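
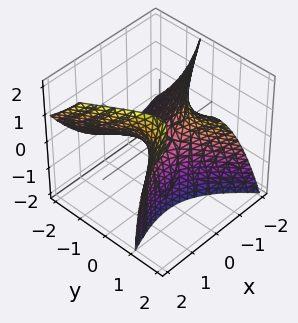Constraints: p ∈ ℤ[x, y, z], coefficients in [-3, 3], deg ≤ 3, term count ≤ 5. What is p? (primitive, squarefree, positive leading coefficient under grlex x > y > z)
deg p = 2.
Reading off the gridlines: it crosses the x-axis at the gridline x = 0; one z-axis crossing is at z = 0.
These observations pin down the coefficients.

2*x^2 - 2*x*y - 2*y^2 + 3*y*z - 2*z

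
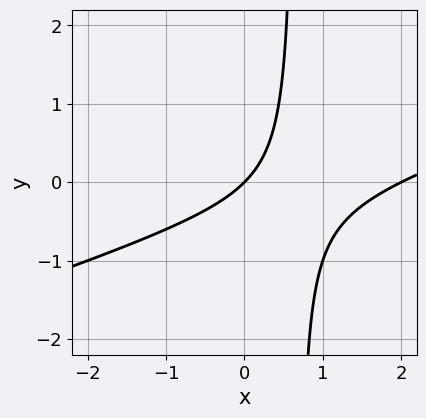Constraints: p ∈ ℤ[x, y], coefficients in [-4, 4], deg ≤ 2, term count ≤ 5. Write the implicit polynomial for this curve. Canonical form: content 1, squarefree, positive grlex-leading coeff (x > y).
x^2 - 3*x*y - 2*x + 2*y

1. The degree is 2 — the shape is more complex than any degree-1 curve.
2. From the visible intercepts: it meets the y-axis at y = 0 (among the integer gridlines); among the integer gridlines, it crosses the x-axis at x ∈ {0, 2}.
3. Matching integer coefficients to the picture gives p.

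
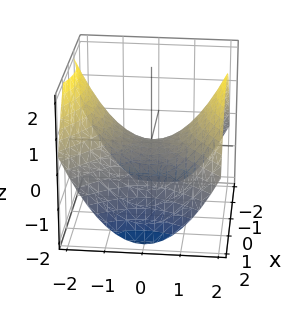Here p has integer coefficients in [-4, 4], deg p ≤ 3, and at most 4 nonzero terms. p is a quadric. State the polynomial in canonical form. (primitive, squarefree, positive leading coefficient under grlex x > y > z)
x^2 - y^2 + 2*z

Degree: a hyperbolic paraboloid; a quadric, so deg p = 2.
Symmetries: mirror symmetry y ↦ −y ⇒ only even powers of y; mirror symmetry x ↦ −x ⇒ only even powers of x.
Observable constraints: one z-axis crossing is at z = 0; it crosses the x-axis at the gridline x = 0; it crosses the y-axis at the gridline y = 0.
The integer polynomial consistent with all of this is the stated p.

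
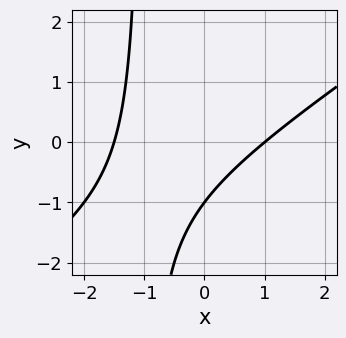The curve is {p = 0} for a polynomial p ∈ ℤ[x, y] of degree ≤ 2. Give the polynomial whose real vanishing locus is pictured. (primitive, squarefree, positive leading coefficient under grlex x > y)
(a) deg p = 2.
(b) Observable constraints: it meets the x-axis at x = 1 (among the integer gridlines); one y-axis crossing is at y = -1.
(c) Matching integer coefficients to the picture gives p.

2*x^2 - 3*x*y + x - 3*y - 3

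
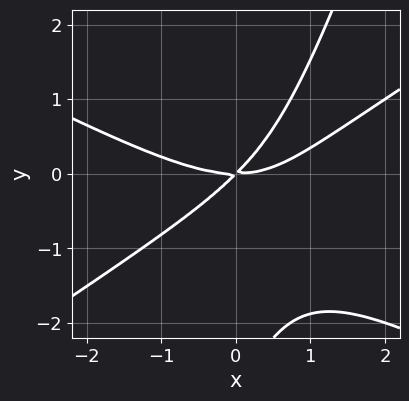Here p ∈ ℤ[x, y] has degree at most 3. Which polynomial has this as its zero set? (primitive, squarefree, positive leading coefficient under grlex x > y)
Degree: the shape is more complex than any degree-2 curve, so deg p = 3.
From the axis intercepts and sections: it crosses the x-axis at the gridline x = 0; one y-axis crossing is at y = 0.
Putting this together gives p.

x^3 - 3*x*y^2 + y^3 - 3*x*y + 3*y^2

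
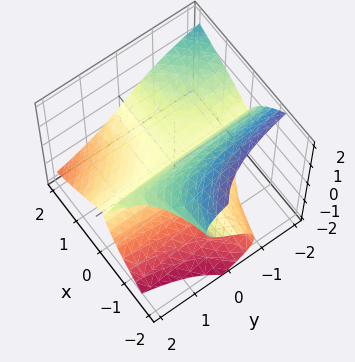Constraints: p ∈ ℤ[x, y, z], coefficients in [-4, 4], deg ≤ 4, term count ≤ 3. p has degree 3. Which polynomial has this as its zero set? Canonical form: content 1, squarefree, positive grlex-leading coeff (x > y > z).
x^2*y + z^3 + 2*x*z

First, degree: a generic line meets the surface in up to 3 points, so deg p = 3.
Next, from the axis intercepts and sections: the visible y-axis segment lies entirely on the surface; every point of the x-axis in the box is on the surface.
Finally, putting this together gives p.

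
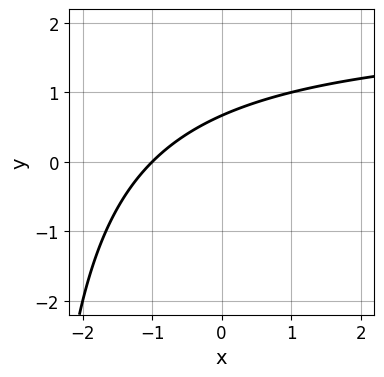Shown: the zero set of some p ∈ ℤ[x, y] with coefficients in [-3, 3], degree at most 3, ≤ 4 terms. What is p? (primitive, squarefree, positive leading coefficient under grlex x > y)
1. The degree is 2 — no degree-1 curve has this shape.
2. Checking where it meets the axes: it crosses the x-axis at the gridline x = -1.
3. Matching integer coefficients to the picture gives p.

x*y - 2*x + 3*y - 2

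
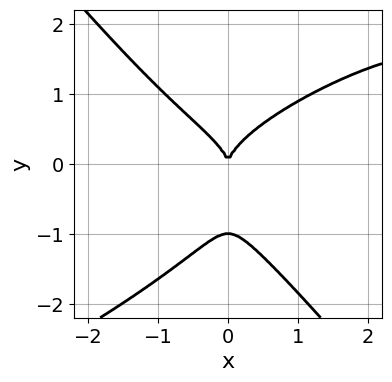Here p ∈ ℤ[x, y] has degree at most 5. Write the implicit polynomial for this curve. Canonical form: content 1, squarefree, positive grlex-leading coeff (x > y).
x^3*y - 2*x^2*y^2 + 2*y^4 + 2*y^3 - 2*x^2

Degree: no degree-3 curve has this shape, so deg p = 4.
Against the integer gridlines: among the integer gridlines, it crosses the y-axis at y ∈ {-1, 0}; one x-axis crossing is at x = 0.
Together with the visible shape, these determine p as stated.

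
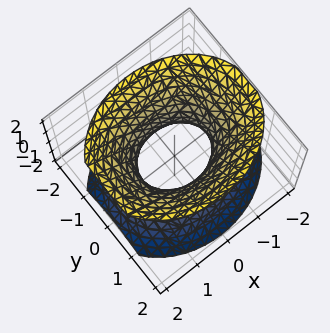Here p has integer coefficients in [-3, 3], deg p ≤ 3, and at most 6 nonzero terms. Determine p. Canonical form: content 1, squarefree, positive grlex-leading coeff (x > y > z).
The degree is 2 — one connected sheet with a waist; a quadric.
Symmetries: it's symmetric under y → −y, forcing even powers of y; it's symmetric under z → −z, forcing even powers of z; mirror symmetry x ↦ −x ⇒ only even powers of x.
Against the integer gridlines: the surface avoids every integer z-axis point in the box; the x-axis gridline crossings are at x ∈ {-1, 1}.
These observations pin down the coefficients.

2*x^2 + 3*y^2 - 2*z^2 - 2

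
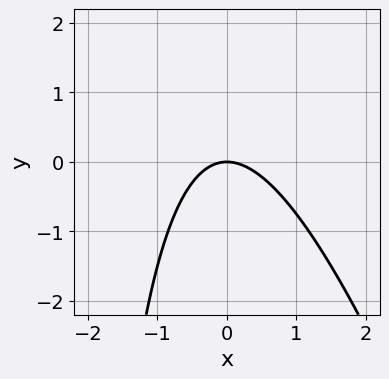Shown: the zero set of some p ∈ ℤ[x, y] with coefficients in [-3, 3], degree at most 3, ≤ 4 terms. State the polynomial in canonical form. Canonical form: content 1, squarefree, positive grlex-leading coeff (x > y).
The degree is 2 — a generic line meets the curve in up to 2 points.
From the visible intercepts: one y-axis crossing is at y = 0; it crosses the x-axis at the gridline x = 0.
Solving for integer coefficients yields p as stated.

3*x^2 + x*y + 3*y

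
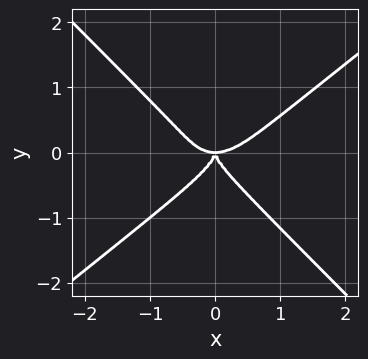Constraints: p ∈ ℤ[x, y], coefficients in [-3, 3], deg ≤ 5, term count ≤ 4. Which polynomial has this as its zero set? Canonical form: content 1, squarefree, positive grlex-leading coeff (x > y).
2*x^4 - x^3*y - 3*y^4 - 2*x^2*y

(a) Degree: the shape is more complex than any degree-3 curve, so deg p = 4.
(b) From the visible intercepts: it crosses the y-axis at the gridline y = 0; it meets the x-axis at x = 0 (among the integer gridlines).
(c) These observations pin down the coefficients.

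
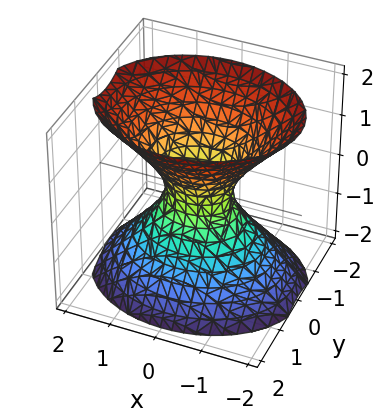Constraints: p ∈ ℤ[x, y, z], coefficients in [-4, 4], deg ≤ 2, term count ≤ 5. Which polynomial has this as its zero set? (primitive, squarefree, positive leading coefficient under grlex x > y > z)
1. The degree is 2 — one connected sheet with a waist; a quadric.
2. Symmetries: mirror symmetry y ↦ −y ⇒ only even powers of y; the x ↦ −x reflection is a symmetry, so x appears only in even powers; the z ↦ −z reflection is a symmetry, so z appears only in even powers.
3. Checking where it meets the axes: it misses every integer gridline on the z-axis.
4. Solving for integer coefficients yields p as stated.

2*x^2 + 3*y^2 - 2*z^2 - 1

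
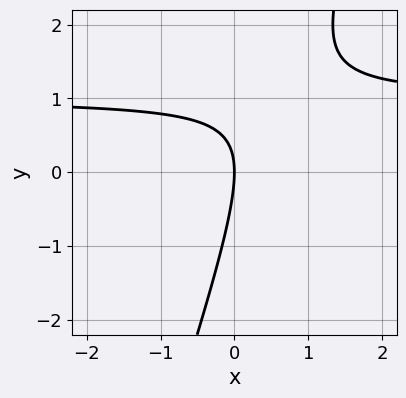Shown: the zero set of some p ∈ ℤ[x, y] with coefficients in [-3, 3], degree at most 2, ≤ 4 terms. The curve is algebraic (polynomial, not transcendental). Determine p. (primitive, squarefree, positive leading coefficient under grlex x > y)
1. deg p = 2.
2. Against the integer gridlines: one y-axis crossing is at y = 0; it meets the x-axis at x = 0 (among the integer gridlines).
3. Fitting integer coefficients to these (and the overall shape) gives p.

3*x*y - y^2 - 3*x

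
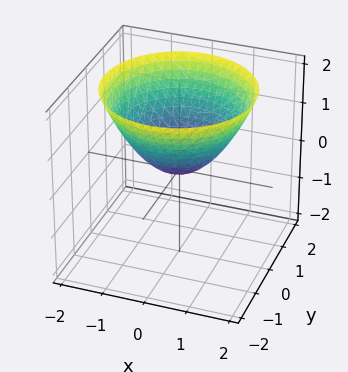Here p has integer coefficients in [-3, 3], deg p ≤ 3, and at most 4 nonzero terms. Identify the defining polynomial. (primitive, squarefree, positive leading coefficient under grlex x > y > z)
(a) The degree is 2 — a single bowl opening along one axis; a quadric.
(b) Symmetries: rotational symmetry about the z-axis ⇒ p depends on x, y only through x² + y².
(c) Checking where it meets the axes: it meets the x-axis at x = 0 (among the integer gridlines); it crosses the y-axis at the gridline y = 0.
(d) Assembling these constraints gives the stated polynomial.

2*x^2 + 2*y^2 - 3*z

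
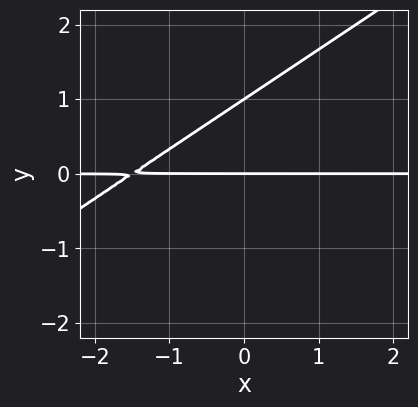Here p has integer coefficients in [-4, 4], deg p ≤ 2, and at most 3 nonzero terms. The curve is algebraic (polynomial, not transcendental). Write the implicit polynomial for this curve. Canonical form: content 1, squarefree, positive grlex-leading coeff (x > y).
1. deg p = 2.
2. From the axis intercepts and sections: every point of the x-axis in the box is on the curve; the y-axis gridline crossings are at y ∈ {0, 1}.
3. These observations pin down the coefficients.

2*x*y - 3*y^2 + 3*y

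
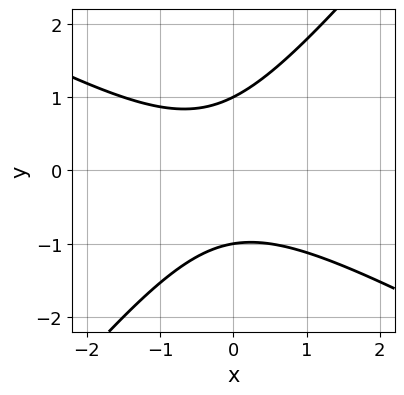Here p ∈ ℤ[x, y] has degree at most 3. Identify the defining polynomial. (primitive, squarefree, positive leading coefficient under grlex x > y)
2*x^2 + 2*x*y - 3*y^2 + x + 3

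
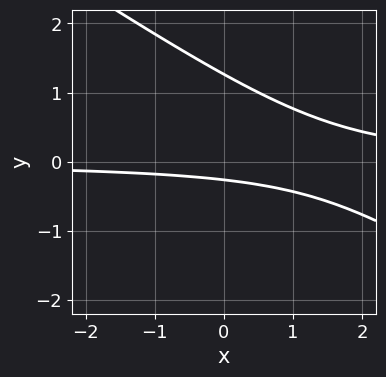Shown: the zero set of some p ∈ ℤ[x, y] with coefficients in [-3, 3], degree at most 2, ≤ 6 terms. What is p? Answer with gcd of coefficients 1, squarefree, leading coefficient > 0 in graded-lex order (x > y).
Degree: no degree-1 curve has this shape, so deg p = 2.
Against the integer gridlines: the curve avoids every integer x-axis point in the box.
Matching integer coefficients to the picture gives p.

2*x*y + 3*y^2 - 3*y - 1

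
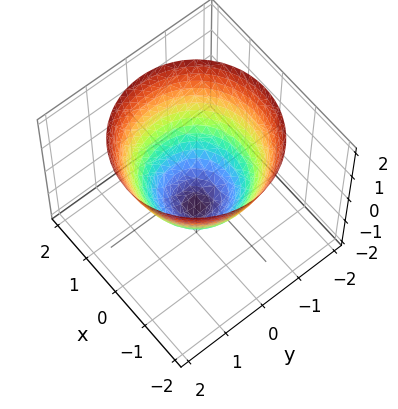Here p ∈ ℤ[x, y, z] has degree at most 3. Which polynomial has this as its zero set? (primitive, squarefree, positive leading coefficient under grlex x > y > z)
x^2 + y^2 - z - 1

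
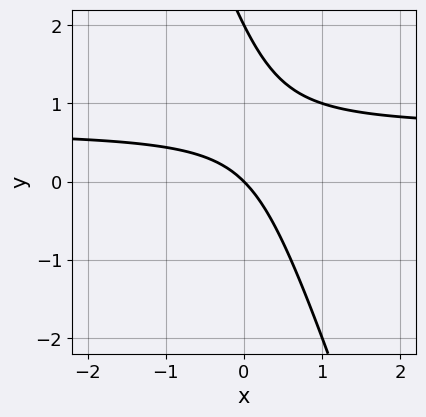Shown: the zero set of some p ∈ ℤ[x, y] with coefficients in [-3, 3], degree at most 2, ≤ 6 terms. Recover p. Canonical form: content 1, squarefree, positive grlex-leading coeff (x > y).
3*x*y + y^2 - 2*x - 2*y

(a) deg p = 2. The shape is more complex than any degree-1 curve.
(b) From the axis intercepts and sections: the y-axis gridline crossings are at y ∈ {0, 2}; it meets the x-axis at x = 0 (among the integer gridlines).
(c) Together with the visible shape, these determine p as stated.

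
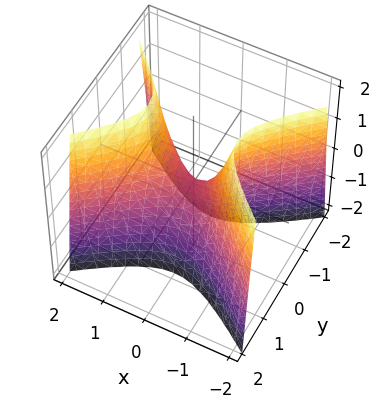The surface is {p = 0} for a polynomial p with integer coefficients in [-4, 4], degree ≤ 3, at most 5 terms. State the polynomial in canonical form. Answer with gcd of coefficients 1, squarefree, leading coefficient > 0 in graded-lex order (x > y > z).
2*x^2 - 3*y^2 - z

1. The degree is 2 — a hyperbolic paraboloid; a quadric.
2. Symmetries: it's symmetric under x → −x, forcing even powers of x; the y ↦ −y reflection is a symmetry, so y appears only in even powers.
3. Checking where it meets the axes: one x-axis crossing is at x = 0; it meets the z-axis at z = 0 (among the integer gridlines).
4. Assembling these constraints gives the stated polynomial.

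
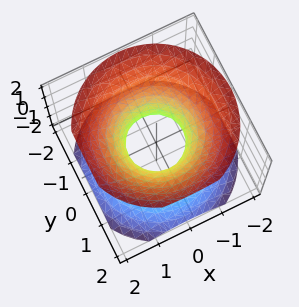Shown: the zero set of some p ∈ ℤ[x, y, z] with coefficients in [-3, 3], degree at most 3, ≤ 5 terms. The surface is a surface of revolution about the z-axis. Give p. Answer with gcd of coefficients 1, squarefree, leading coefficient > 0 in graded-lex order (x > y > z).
3*x^2 + 3*y^2 - 3*z^2 - 2

(a) deg p = 2. No degree-1 surface has this shape.
(b) Symmetries: rotational symmetry about the z-axis ⇒ p depends on x, y only through x² + y².
(c) Against the integer gridlines: a circular section at z = -1 has radius between 1 and 2; no z-intercept at any integer in the box.
(d) Fitting integer coefficients to these (and the overall shape) gives p.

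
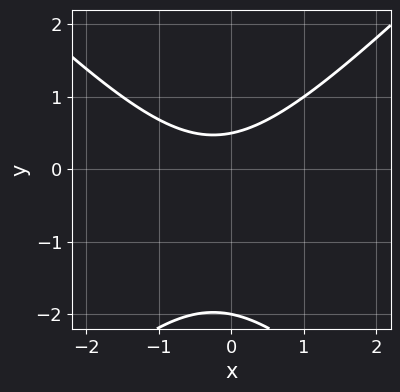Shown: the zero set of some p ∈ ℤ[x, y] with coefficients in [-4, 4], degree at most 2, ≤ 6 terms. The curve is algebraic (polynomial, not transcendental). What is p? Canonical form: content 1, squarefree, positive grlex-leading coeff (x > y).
First, deg p = 2.
Next, checking where it meets the axes: it crosses the y-axis at the gridline y = -2; the curve avoids every integer x-axis point in the box.
Finally, together with the visible shape, these determine p as stated.

2*x^2 - 2*y^2 + x - 3*y + 2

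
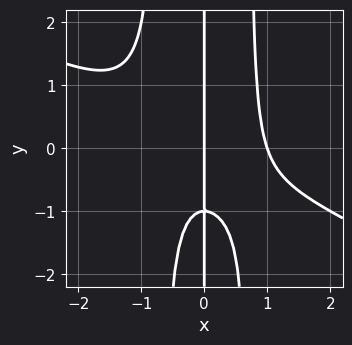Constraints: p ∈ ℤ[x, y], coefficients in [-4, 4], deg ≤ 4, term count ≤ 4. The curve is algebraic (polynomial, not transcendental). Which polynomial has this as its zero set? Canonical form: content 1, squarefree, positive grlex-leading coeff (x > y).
The degree is 4 — a generic line meets the curve in up to 4 points.
From the visible intercepts: the x-axis gridline crossings are at x ∈ {0, 1}; the visible y-axis segment lies entirely on the curve.
Assembling these constraints gives the stated polynomial.

x^4 + 2*x^3*y - x*y - x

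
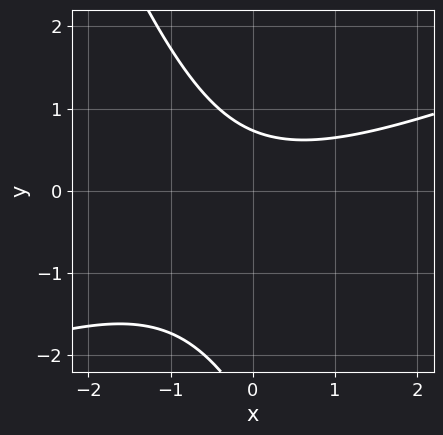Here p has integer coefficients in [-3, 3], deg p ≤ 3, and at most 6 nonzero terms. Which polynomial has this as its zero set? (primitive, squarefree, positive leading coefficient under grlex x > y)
x^2 - 2*x*y - y^2 - 2*y + 2

First, deg p = 2.
Then, checking where it meets the axes: no x-intercept at any integer in the box.
Finally, matching integer coefficients to the picture gives p.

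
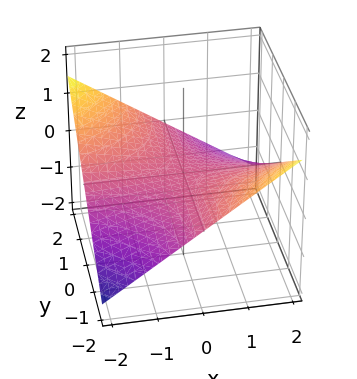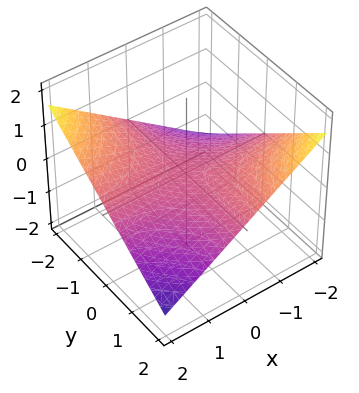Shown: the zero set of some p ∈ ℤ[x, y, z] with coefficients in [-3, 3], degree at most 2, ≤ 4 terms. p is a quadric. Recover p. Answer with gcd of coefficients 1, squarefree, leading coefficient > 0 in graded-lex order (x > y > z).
x*y + 3*z

The degree is 2 — a saddle surface; a quadric.
Observable constraints: one z-axis crossing is at z = 0; every point of the y-axis in the box is on the surface; every point of the x-axis in the box is on the surface.
These observations pin down the coefficients.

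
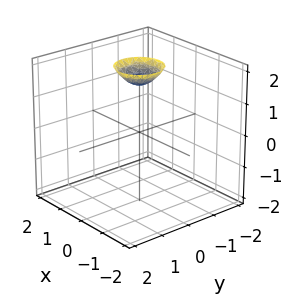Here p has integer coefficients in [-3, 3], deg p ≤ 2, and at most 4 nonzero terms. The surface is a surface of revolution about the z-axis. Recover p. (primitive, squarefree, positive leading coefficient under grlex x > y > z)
2*x^2 + 2*y^2 - 2*z + 3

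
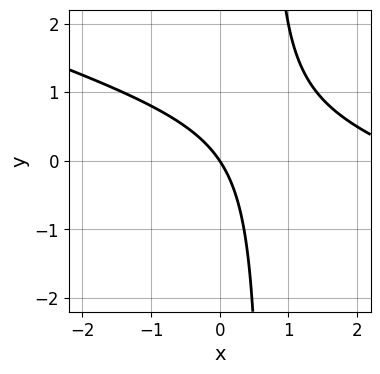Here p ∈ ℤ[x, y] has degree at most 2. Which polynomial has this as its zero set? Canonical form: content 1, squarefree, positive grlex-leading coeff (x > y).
The degree is 2 — a generic line meets the curve in up to 2 points.
From the axis intercepts and sections: one x-axis crossing is at x = 0; it crosses the y-axis at the gridline y = 0.
Solving for integer coefficients yields p as stated.

x^2 + 3*x*y - 3*x - 2*y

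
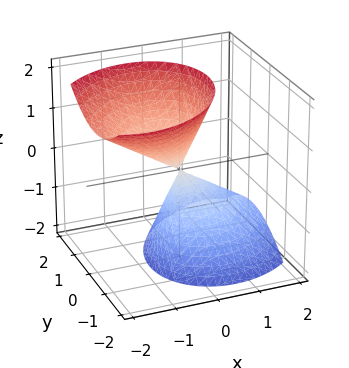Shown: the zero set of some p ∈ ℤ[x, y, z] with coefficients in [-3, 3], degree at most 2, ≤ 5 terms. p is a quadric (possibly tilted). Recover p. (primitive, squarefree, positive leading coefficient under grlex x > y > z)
2*x^2 - x*y + 2*x*z + 2*y^2 - z^2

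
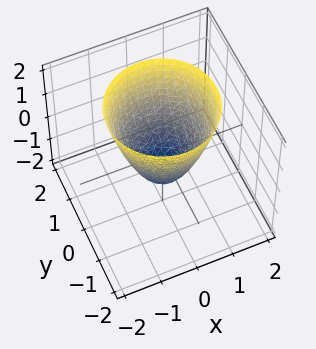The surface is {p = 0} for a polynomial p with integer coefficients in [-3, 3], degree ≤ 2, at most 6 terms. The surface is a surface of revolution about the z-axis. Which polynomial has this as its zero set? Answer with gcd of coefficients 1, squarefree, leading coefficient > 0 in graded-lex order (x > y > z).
First, degree: no degree-1 surface has this shape, so deg p = 2.
Next, by symmetry, the z-axis is an axis of rotation, so x and y enter only as x² + y².
Next, observable constraints: a circular section at z = 2 has radius between 1 and 2; one z-axis crossing is at z = -1.
Finally, putting this together gives p.

3*x^2 + 3*y^2 - 2*z - 2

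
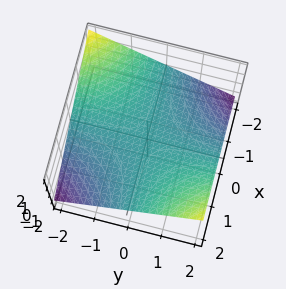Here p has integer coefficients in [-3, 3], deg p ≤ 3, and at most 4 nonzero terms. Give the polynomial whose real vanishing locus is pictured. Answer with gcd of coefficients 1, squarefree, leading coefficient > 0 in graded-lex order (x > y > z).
x*y - 3*z

deg p = 2. A saddle surface; a quadric.
From the visible intercepts: one z-axis crossing is at z = 0; every point of the x-axis in the box is on the surface; every point of the y-axis in the box is on the surface.
Matching integer coefficients to the picture gives p.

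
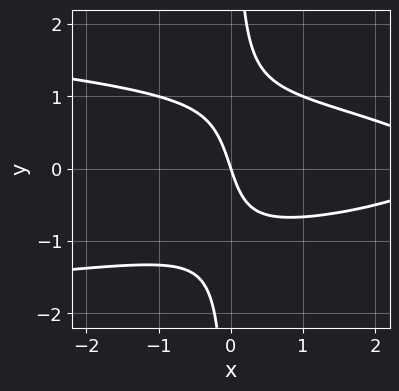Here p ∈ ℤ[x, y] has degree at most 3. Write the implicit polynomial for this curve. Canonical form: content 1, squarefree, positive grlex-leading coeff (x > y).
1. deg p = 3. No degree-2 curve has this shape.
2. From the axis intercepts and sections: it meets the y-axis at y = 0 (among the integer gridlines); it meets the x-axis at x = 0 (among the integer gridlines).
3. The integer polynomial consistent with all of this is the stated p.

3*x*y^2 + x^2 - 3*x - y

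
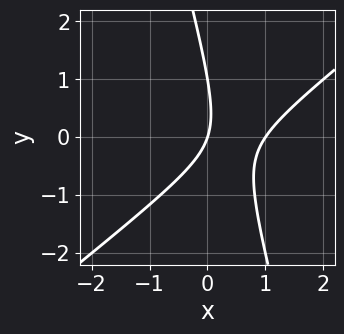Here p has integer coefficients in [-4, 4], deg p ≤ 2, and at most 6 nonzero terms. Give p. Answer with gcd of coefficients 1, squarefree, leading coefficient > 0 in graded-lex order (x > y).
1. The degree is 2 — the shape is more complex than any degree-1 curve.
2. Against the integer gridlines: among the integer gridlines, it crosses the x-axis at x ∈ {0, 1}; among the integer gridlines, it crosses the y-axis at y ∈ {0, 1}.
3. These observations pin down the coefficients.

3*x^2 - 3*x*y - y^2 - 3*x + y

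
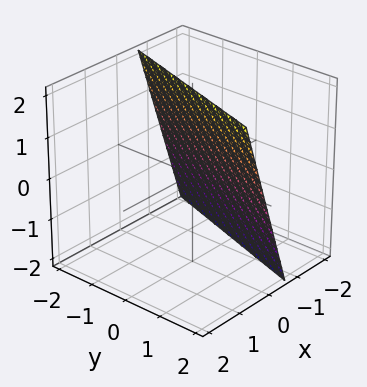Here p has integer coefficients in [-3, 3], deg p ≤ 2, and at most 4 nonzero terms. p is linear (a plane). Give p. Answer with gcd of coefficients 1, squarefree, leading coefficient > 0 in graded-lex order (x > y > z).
3*x - y - z + 2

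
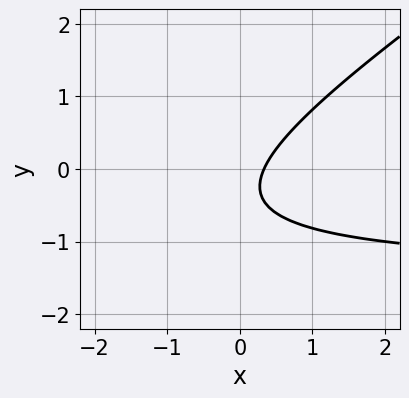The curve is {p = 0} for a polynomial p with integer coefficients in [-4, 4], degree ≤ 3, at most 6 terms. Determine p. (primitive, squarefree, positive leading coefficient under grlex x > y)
1. deg p = 2. The shape is more complex than any degree-1 curve.
2. Against the integer gridlines: no y-intercept at any integer in the box.
3. Solving for integer coefficients yields p as stated.

2*x*y - 3*y^2 + 3*x - 2*y - 1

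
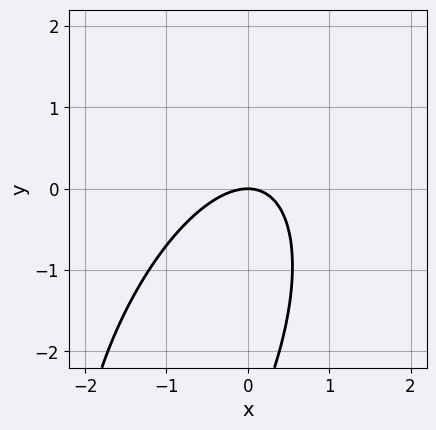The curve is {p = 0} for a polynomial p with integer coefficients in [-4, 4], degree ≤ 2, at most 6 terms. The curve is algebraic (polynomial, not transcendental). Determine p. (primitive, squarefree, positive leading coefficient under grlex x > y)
deg p = 2.
Against the integer gridlines: one x-axis crossing is at x = 0; it meets the y-axis at y = 0 (among the integer gridlines).
Solving for integer coefficients yields p as stated.

3*x^2 - 2*x*y + y^2 + 3*y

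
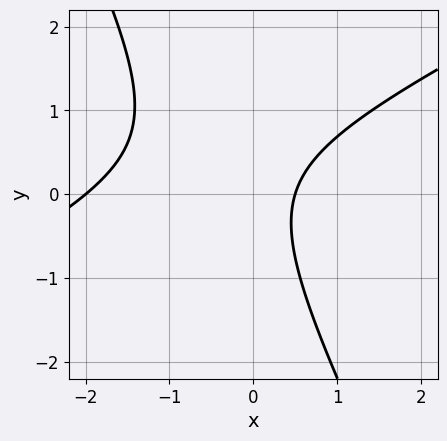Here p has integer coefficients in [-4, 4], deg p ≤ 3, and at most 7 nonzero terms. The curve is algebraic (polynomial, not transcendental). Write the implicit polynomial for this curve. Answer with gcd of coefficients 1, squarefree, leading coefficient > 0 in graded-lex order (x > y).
The degree is 2 — a generic line meets the curve in up to 2 points.
Reading off the gridlines: it misses every integer gridline on the y-axis; one x-axis crossing is at x = -2.
Assembling these constraints gives the stated polynomial.

2*x^2 - 3*x*y - 2*y^2 + 3*x - 2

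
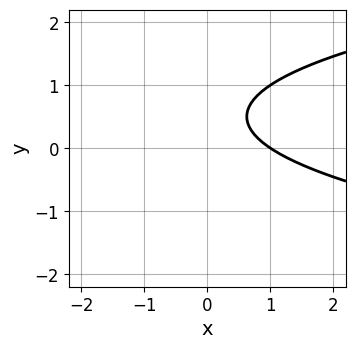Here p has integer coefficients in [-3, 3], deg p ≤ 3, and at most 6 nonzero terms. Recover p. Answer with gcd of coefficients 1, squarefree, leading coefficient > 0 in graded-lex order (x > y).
First, the degree is 2 — no degree-1 curve has this shape.
Then, from the visible intercepts: it misses every integer gridline on the y-axis; it crosses the x-axis at the gridline x = 1.
Finally, solving for integer coefficients yields p as stated.

3*y^2 - 2*x - 3*y + 2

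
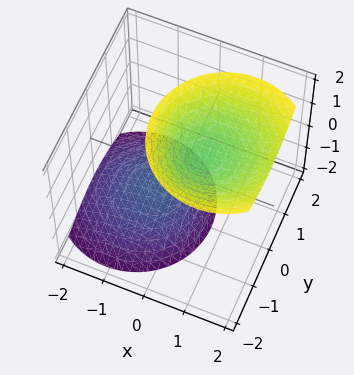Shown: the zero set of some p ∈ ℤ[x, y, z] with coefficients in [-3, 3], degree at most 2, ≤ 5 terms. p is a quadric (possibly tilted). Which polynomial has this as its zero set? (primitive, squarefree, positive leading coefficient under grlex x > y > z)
First, the picture has 2 separate pieces.
Next, degree: no degree-1 surface has this shape, so deg p = 2.
Next, reading off the gridlines: the surface avoids every integer y-axis point in the box; the surface avoids every integer x-axis point in the box.
Finally, matching integer coefficients to the picture gives p.

3*x^2 - 3*x*z + 3*y^2 - 2*z^2 + 3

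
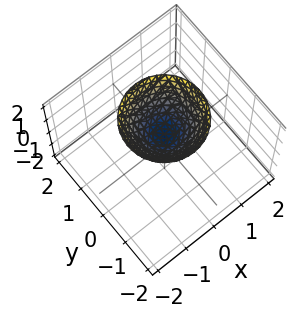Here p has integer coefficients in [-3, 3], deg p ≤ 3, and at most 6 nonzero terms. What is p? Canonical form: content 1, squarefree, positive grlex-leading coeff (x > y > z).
(a) Degree: the shape is more complex than any degree-1 surface, so deg p = 2.
(b) Symmetries: rotational symmetry about the z-axis ⇒ p depends on x, y only through x² + y².
(c) Observable constraints: the surface avoids every integer x-axis point in the box; a circular section at z = 2 has radius between 1 and 2; no y-intercept at any integer in the box.
(d) Putting this together gives p.

3*x^2 + 3*y^2 - 3*z + 2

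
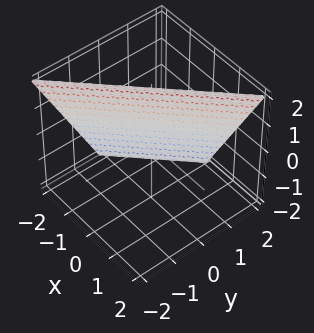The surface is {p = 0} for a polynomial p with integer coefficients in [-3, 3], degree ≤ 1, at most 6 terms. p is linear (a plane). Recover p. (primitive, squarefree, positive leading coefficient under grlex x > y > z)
2*x - 2*y - z + 2

deg p = 1. The surface is flat (a plane).
Reading off the gridlines: it crosses the z-axis at the gridline z = 2; one y-axis crossing is at y = 1; one x-axis crossing is at x = -1.
Together with the visible shape, these determine p as stated.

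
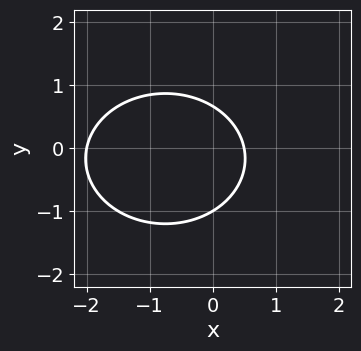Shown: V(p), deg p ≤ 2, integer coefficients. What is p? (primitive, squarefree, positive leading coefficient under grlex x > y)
(a) deg p = 2. No degree-1 curve has this shape.
(b) From the visible intercepts: it meets the y-axis at y = -1 (among the integer gridlines); it meets the x-axis at x = -2 (among the integer gridlines).
(c) Matching integer coefficients to the picture gives p.

2*x^2 + 3*y^2 + 3*x + y - 2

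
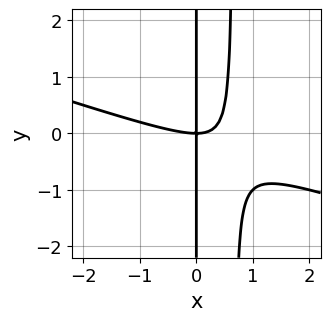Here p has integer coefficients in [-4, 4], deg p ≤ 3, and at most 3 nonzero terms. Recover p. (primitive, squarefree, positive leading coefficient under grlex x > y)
x^3 + 3*x^2*y - 2*x*y

First, the degree is 3 — a generic line meets the curve in up to 3 points.
Then, reading off the gridlines: the visible y-axis segment lies entirely on the curve; it crosses the x-axis at the gridline x = 0.
Finally, matching integer coefficients to the picture gives p.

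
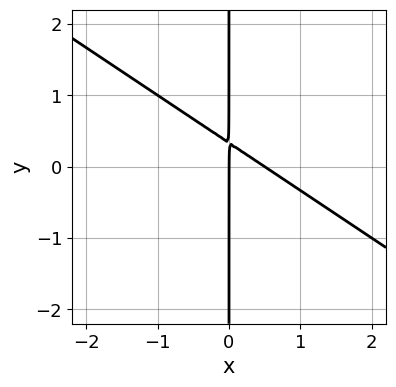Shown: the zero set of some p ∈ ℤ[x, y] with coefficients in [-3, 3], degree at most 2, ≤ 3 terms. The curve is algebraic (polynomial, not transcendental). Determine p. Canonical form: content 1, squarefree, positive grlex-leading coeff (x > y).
2*x^2 + 3*x*y - x

1. The degree is 2 — no degree-1 curve has this shape.
2. Against the integer gridlines: one x-axis crossing is at x = 0; every point of the y-axis in the box is on the curve.
3. Fitting integer coefficients to these (and the overall shape) gives p.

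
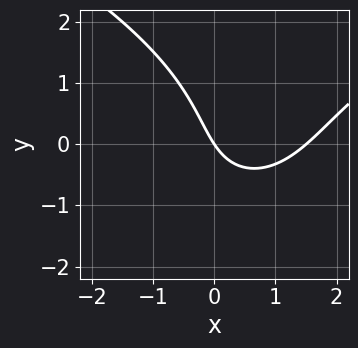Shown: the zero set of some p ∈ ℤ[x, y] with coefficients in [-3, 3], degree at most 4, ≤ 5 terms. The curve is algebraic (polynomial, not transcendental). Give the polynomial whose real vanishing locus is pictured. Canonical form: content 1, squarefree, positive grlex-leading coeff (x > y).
y^3 - 2*x^2 + x*y + 3*x + 2*y

1. deg p = 3.
2. From the visible intercepts: it meets the y-axis at y = 0 (among the integer gridlines); it crosses the x-axis at the gridline x = 0.
3. Assembling these constraints gives the stated polynomial.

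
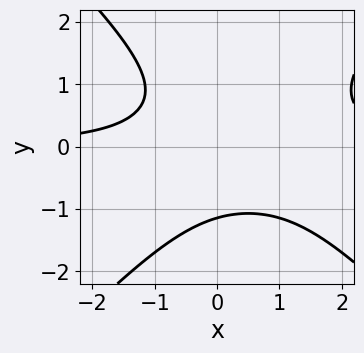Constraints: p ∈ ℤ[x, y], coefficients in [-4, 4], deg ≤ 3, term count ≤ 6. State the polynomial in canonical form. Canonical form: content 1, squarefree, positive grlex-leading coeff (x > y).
2*x^2*y - 2*y^3 - 2*x*y - 3

First, the degree is 3 — no degree-2 curve has this shape.
Then, reading off the gridlines: it misses every integer gridline on the x-axis.
Finally, the integer polynomial consistent with all of this is the stated p.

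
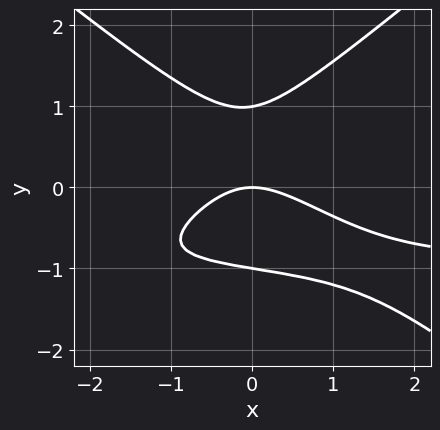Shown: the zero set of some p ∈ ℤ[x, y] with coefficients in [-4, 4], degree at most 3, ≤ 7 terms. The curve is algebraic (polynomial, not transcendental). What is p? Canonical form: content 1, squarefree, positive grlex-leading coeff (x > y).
First, deg p = 3.
Then, observable constraints: it crosses the x-axis at the gridline x = 0; the y-axis gridline crossings are at y ∈ {-1, 0, 1}.
Finally, assembling these constraints gives the stated polynomial.

2*x^2*y - 3*y^3 + 2*x^2 + x*y + 3*y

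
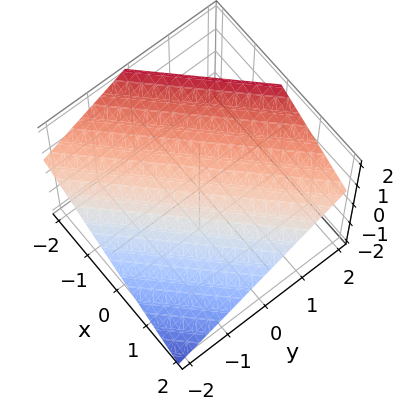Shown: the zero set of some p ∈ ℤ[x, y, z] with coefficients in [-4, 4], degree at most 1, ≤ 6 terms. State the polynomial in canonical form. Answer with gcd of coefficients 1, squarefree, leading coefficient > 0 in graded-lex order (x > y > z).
2*x - 2*y + 3*z - 2

(a) The degree is 1 — the surface is flat (a plane).
(b) Against the integer gridlines: it crosses the y-axis at the gridline y = -1; it crosses the x-axis at the gridline x = 1.
(c) Assembling these constraints gives the stated polynomial.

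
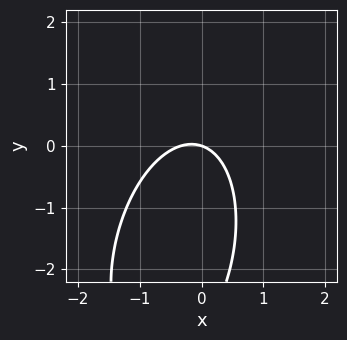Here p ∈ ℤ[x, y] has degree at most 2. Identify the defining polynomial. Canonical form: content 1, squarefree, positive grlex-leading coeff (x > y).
deg p = 2. A generic line meets the curve in up to 2 points.
From the visible intercepts: it crosses the y-axis at the gridline y = 0; one x-axis crossing is at x = 0.
Solving for integer coefficients yields p as stated.

3*x^2 - x*y + y^2 + x + 3*y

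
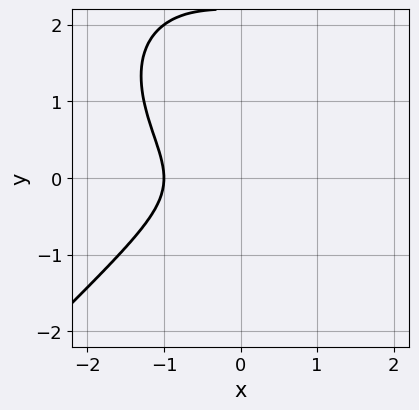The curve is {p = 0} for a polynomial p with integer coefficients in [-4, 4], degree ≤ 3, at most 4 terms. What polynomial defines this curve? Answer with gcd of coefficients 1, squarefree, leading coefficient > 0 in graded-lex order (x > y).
x^3 - y^3 + 2*y^2 + 1

(a) The degree is 3 — a generic line meets the curve in up to 3 points.
(b) From the visible intercepts: one x-axis crossing is at x = -1; no y-intercept at any integer in the box.
(c) Fitting integer coefficients to these (and the overall shape) gives p.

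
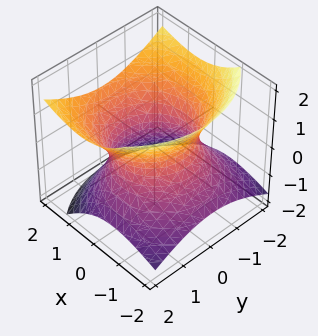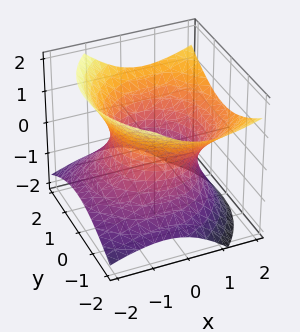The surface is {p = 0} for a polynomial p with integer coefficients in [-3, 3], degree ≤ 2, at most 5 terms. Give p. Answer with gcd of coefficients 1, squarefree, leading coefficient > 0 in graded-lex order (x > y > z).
2*x^2 - 2*x*z + 2*y^2 - 3*z^2 - 3

Degree: a generic line meets the surface in up to 2 points, so deg p = 2.
Against the integer gridlines: the surface avoids every integer z-axis point in the box.
Solving for integer coefficients yields p as stated.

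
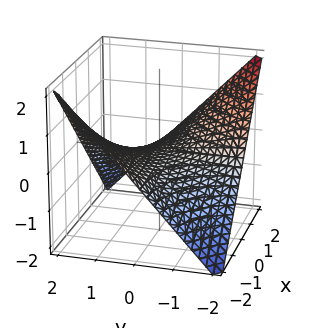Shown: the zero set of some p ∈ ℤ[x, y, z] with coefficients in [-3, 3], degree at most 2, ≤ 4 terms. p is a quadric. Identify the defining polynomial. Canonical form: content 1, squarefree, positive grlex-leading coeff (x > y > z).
The degree is 2 — a hyperbolic paraboloid; a quadric.
From the axis intercepts and sections: the visible y-axis segment lies entirely on the surface; it meets the z-axis at z = 0 (among the integer gridlines); the visible x-axis segment lies entirely on the surface.
Assembling these constraints gives the stated polynomial.

x*y + 2*z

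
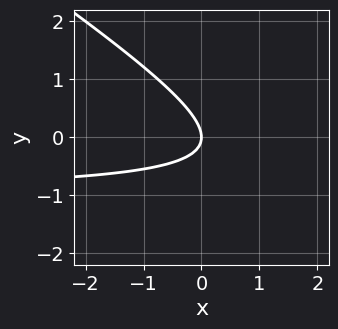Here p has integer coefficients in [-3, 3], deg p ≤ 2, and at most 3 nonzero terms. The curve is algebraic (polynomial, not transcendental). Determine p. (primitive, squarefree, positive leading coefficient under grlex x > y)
(a) deg p = 2.
(b) Reading off the gridlines: it meets the x-axis at x = 0 (among the integer gridlines); it meets the y-axis at y = 0 (among the integer gridlines).
(c) Assembling these constraints gives the stated polynomial.

2*x*y + 3*y^2 + 2*x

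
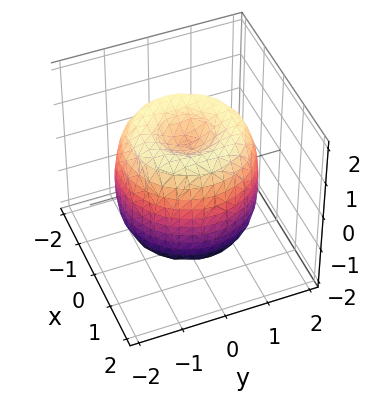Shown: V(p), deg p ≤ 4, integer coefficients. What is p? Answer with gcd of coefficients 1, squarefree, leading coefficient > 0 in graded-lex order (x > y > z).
x^4 + 2*x^2*y^2 + y^4 - 2*x^2 - 2*y^2 + z^2 - 1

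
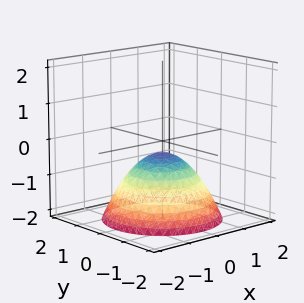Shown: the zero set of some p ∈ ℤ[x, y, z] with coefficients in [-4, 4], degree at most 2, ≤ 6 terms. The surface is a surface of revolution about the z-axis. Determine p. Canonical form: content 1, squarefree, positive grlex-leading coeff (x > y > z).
The degree is 2 — no degree-1 surface has this shape.
Symmetries: the z-axis is an axis of rotation, so x and y enter only as x² + y².
Observable constraints: the surface avoids every integer x-axis point in the box; it misses every integer gridline on the y-axis.
The integer polynomial consistent with all of this is the stated p.

2*x^2 + 2*y^2 + 3*z + 1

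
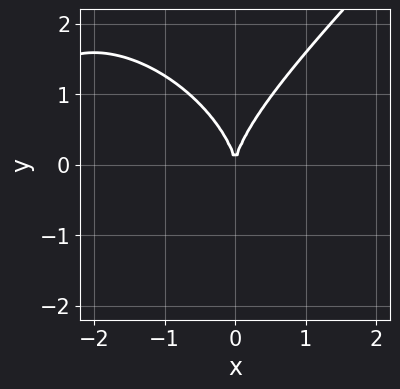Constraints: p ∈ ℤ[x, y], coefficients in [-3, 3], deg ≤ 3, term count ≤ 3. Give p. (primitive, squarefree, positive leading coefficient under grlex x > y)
x^3 - y^3 + 3*x^2

1. The degree is 3 — no degree-2 curve has this shape.
2. Checking where it meets the axes: one y-axis crossing is at y = 0; one x-axis crossing is at x = 0.
3. Fitting integer coefficients to these (and the overall shape) gives p.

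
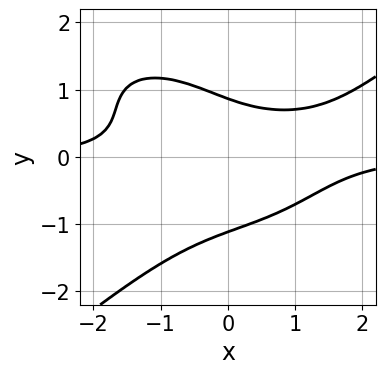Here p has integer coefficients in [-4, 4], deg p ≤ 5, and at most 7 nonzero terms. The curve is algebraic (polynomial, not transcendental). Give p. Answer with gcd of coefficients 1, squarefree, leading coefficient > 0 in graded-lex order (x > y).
x^3*y - 2*y^4 - 3*x*y^2 - y + 2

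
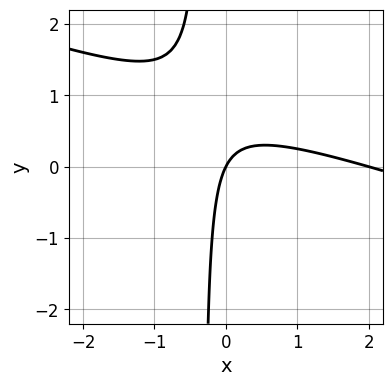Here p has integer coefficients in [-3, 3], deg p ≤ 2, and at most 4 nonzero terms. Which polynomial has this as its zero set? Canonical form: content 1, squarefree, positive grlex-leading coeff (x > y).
x^2 + 3*x*y - 2*x + y

(a) Degree: a generic line meets the curve in up to 2 points, so deg p = 2.
(b) Checking where it meets the axes: it meets the y-axis at y = 0 (among the integer gridlines); among the integer gridlines, it crosses the x-axis at x ∈ {0, 2}.
(c) Fitting integer coefficients to these (and the overall shape) gives p.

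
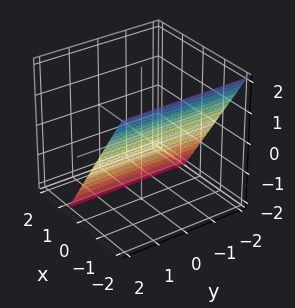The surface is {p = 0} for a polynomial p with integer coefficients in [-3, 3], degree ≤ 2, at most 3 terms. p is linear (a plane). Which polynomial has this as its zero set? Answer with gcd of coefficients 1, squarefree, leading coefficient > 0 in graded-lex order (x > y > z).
1. deg p = 1. The surface is flat (a plane).
2. From the axis intercepts and sections: it meets the z-axis at z = -1 (among the integer gridlines); it misses every integer gridline on the y-axis.
3. Matching integer coefficients to the picture gives p.

3*x + 2*z + 2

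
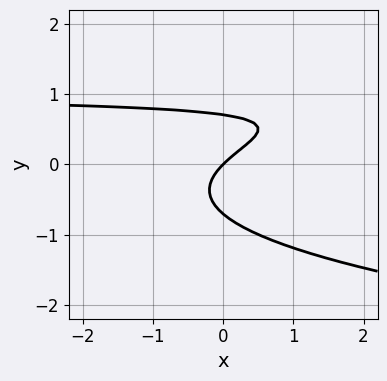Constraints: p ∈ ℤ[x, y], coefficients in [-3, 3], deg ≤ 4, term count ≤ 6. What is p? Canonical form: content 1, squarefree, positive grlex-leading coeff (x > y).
2*y^3 - x*y + x - y

1. deg p = 3. The shape is more complex than any degree-2 curve.
2. From the axis intercepts and sections: one y-axis crossing is at y = 0; one x-axis crossing is at x = 0.
3. Matching integer coefficients to the picture gives p.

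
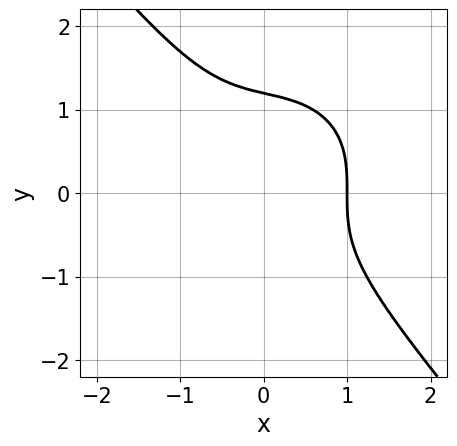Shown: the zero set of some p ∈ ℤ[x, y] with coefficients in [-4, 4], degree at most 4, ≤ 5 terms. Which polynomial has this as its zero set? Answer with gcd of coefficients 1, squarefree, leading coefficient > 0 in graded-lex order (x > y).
First, the degree is 3 — the shape is more complex than any degree-2 curve.
Then, against the integer gridlines: one x-axis crossing is at x = 1.
Finally, together with the visible shape, these determine p as stated.

2*x^3 + x*y^2 + 2*y^3 - y^2 - 2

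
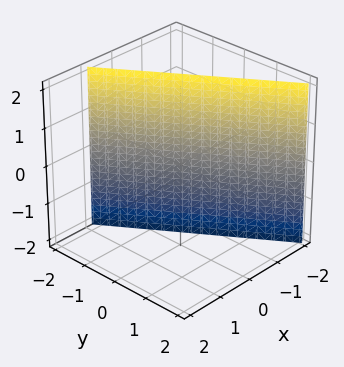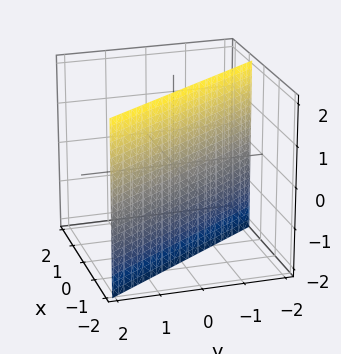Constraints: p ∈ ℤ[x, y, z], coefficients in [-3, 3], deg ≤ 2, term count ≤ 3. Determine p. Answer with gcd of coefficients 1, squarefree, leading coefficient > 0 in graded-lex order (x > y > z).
3*x + 2*y + 2

Degree: the surface is flat (a plane), so deg p = 1.
From the axis intercepts and sections: the surface avoids every integer z-axis point in the box; it crosses the y-axis at the gridline y = -1.
Putting this together gives p.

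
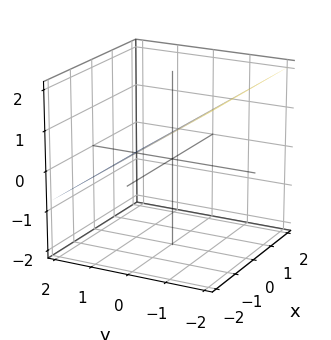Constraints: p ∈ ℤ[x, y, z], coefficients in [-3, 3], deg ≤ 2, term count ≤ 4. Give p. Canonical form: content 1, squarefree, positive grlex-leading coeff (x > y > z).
(a) deg p = 1.
(b) From the visible intercepts: no x-intercept at any integer in the box; it meets the y-axis at y = 1 (among the integer gridlines).
(c) The integer polynomial consistent with all of this is the stated p.

2*y + 3*z - 2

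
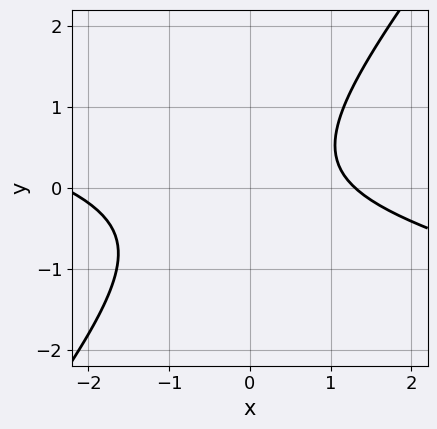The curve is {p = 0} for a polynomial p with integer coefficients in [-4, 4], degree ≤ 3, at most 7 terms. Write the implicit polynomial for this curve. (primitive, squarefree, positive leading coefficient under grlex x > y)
(a) The degree is 2 — a generic line meets the curve in up to 2 points.
(b) Observable constraints: it misses every integer gridline on the y-axis.
(c) Putting this together gives p.

x^2 + 3*x*y - 3*y^2 + x - 3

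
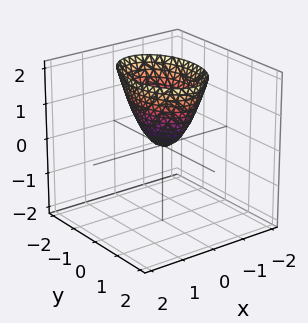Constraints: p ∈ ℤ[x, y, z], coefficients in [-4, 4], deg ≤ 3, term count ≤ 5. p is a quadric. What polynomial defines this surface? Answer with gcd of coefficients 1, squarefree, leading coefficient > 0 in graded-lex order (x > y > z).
(a) Degree: a single bowl opening along one axis; a quadric, so deg p = 2.
(b) Symmetries: it's symmetric under y → −y, forcing even powers of y; mirror symmetry x ↦ −x ⇒ only even powers of x.
(c) Against the integer gridlines: it meets the z-axis at z = 0 (among the integer gridlines); it crosses the y-axis at the gridline y = 0.
(d) Assembling these constraints gives the stated polynomial.

2*x^2 + y^2 - z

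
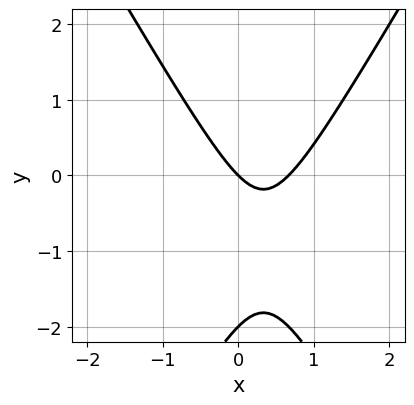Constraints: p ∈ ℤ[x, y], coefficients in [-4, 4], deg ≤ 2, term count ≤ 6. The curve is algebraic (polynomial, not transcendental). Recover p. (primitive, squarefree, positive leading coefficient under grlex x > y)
3*x^2 - y^2 - 2*x - 2*y

First, degree: a generic line meets the curve in up to 2 points, so deg p = 2.
Then, against the integer gridlines: it meets the x-axis at x = 0 (among the integer gridlines); among the integer gridlines, it crosses the y-axis at y ∈ {-2, 0}.
Finally, together with the visible shape, these determine p as stated.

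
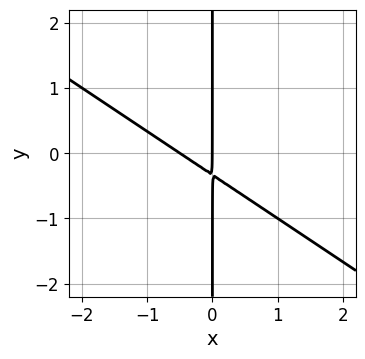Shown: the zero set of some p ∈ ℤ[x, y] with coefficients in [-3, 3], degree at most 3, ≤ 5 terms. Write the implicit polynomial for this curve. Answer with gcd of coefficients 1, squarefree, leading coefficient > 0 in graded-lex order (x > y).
2*x^2 + 3*x*y + x

(a) The degree is 2 — the shape is more complex than any degree-1 curve.
(b) Against the integer gridlines: it crosses the x-axis at the gridline x = 0; every point of the y-axis in the box is on the curve.
(c) Assembling these constraints gives the stated polynomial.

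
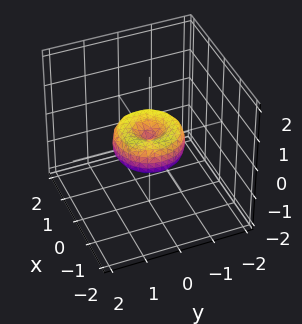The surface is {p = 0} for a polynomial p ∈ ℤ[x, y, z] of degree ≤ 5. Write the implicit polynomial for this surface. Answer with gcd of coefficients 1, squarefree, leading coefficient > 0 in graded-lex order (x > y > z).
First, the degree is 4 — the shape is more complex than any degree-3 surface.
Then, symmetries: every cross-section ⟂ z is a circle, so x, y appear only via x² + y².
Next, observable constraints: a circular section at z = 0 has radius exactly 1; it crosses the z-axis at the gridline z = 0; the x-axis gridline crossings are at x ∈ {-1, 0, 1}.
Finally, matching integer coefficients to the picture gives p.

x^4 + 2*x^2*y^2 + y^4 - x^2 - y^2 + z^2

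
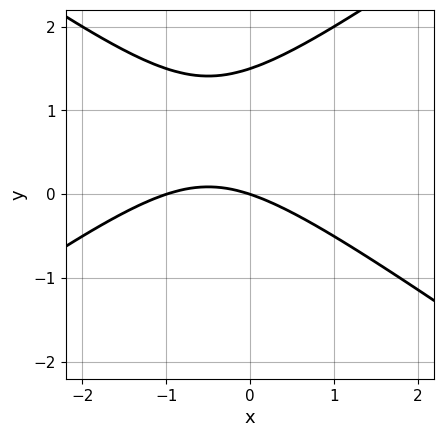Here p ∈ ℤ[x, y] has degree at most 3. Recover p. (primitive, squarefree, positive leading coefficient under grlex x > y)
x^2 - 2*y^2 + x + 3*y

First, degree: no degree-1 curve has this shape, so deg p = 2.
Next, reading off the gridlines: one y-axis crossing is at y = 0; the x-axis gridline crossings are at x ∈ {-1, 0}.
Finally, assembling these constraints gives the stated polynomial.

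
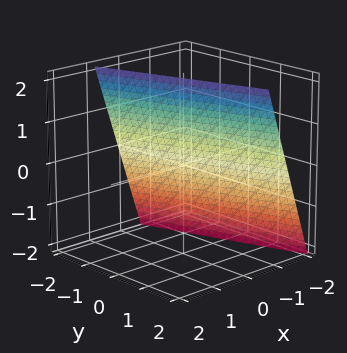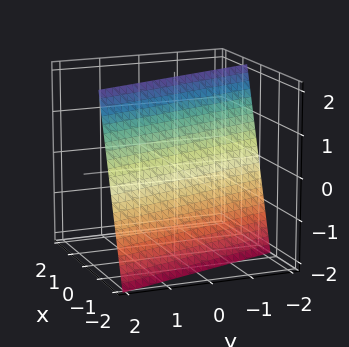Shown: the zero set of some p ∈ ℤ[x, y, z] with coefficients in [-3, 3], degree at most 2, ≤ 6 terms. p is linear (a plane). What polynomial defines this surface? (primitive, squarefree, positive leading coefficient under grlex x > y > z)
First, the degree is 1 — the surface is flat (a plane).
Then, checking where it meets the axes: it crosses the y-axis at the gridline y = -2; it meets the z-axis at z = 2 (among the integer gridlines).
Finally, fitting integer coefficients to these (and the overall shape) gives p.

3*x + y - z + 2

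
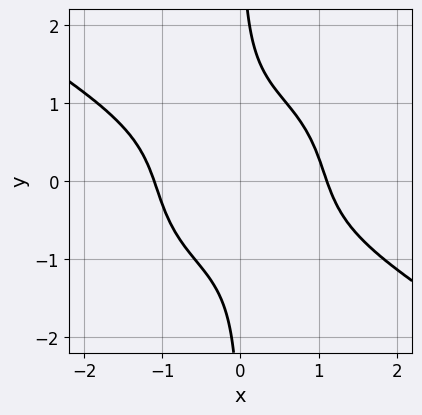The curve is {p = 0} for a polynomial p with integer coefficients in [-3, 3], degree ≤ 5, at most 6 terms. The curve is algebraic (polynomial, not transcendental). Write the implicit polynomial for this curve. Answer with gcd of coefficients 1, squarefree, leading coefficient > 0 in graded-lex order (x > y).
2*x^4 + 2*x^3*y + 3*x*y^3 + x*y - 3

1. deg p = 4.
2. Checking where it meets the axes: no y-intercept at any integer in the box.
3. These observations pin down the coefficients.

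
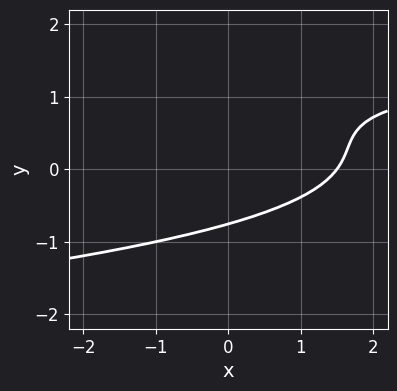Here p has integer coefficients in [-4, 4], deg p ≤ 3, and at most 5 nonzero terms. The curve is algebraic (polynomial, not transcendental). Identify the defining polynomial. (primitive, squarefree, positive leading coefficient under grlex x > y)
3*y^3 + x*y - 3*y^2 - 2*x + 3

Degree: no degree-2 curve has this shape, so deg p = 3.
The integer polynomial consistent with all of this is the stated p.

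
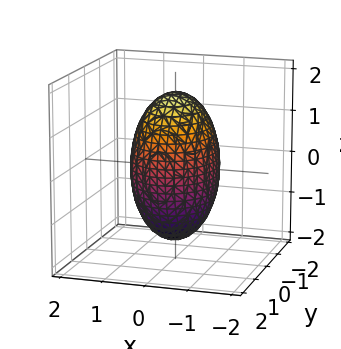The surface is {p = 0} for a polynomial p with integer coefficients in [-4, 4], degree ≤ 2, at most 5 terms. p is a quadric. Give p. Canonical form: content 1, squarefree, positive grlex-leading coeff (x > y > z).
The degree is 2 — bounded and convex; a quadric.
Symmetries: it's symmetric under z → −z, forcing even powers of z; the x ↦ −x reflection is a symmetry, so x appears only in even powers; it's symmetric under y → −y, forcing even powers of y.
From the axis intercepts and sections: the x-axis gridline crossings are at x ∈ {-1, 1}.
Together with the visible shape, these determine p as stated.

3*x^2 + 2*y^2 + z^2 - 3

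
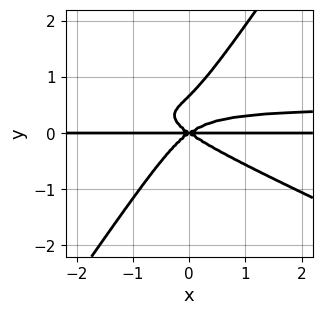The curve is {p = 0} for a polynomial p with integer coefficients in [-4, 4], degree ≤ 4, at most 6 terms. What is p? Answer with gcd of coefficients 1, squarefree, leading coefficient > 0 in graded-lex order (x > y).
(a) deg p = 4. No degree-3 curve has this shape.
(b) Reading off the gridlines: the visible x-axis segment lies entirely on the curve; it crosses the y-axis at the gridline y = 0.
(c) Matching integer coefficients to the picture gives p.

2*x^2*y^2 + 3*x*y^3 - 3*y^4 - x^2*y + 2*y^3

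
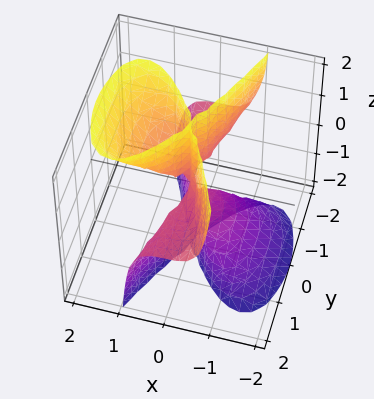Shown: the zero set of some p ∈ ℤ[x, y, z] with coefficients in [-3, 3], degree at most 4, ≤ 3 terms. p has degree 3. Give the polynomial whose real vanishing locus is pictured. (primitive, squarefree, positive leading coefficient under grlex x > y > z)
First, deg p = 3. The shape is more complex than any degree-2 surface.
Then, from the visible intercepts: every point of the y-axis in the box is on the surface; every point of the z-axis in the box is on the surface; one x-axis crossing is at x = 0.
Finally, putting this together gives p.

3*x^3 - 3*x^2*z + y^2*z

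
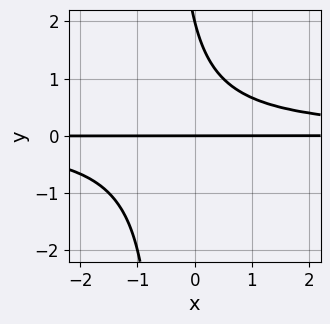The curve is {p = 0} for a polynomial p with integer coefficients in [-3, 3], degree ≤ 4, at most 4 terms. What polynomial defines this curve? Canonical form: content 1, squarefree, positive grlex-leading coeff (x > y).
2*x*y^2 + y^2 - 2*y

1. The degree is 3 — the shape is more complex than any degree-2 curve.
2. From the visible intercepts: among the integer gridlines, it crosses the y-axis at y ∈ {0, 2}; the visible x-axis segment lies entirely on the curve.
3. Assembling these constraints gives the stated polynomial.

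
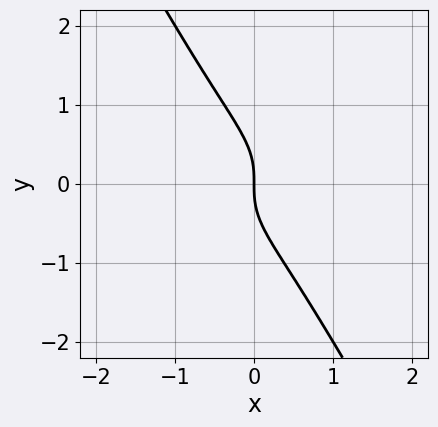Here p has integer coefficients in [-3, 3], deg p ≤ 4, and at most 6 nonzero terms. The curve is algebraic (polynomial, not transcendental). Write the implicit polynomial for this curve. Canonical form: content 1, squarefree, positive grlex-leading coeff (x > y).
2*x^3 + 3*x*y^2 + 2*y^3 + 2*x

First, deg p = 3.
Then, from the axis intercepts and sections: it crosses the x-axis at the gridline x = 0; it meets the y-axis at y = 0 (among the integer gridlines).
Finally, matching integer coefficients to the picture gives p.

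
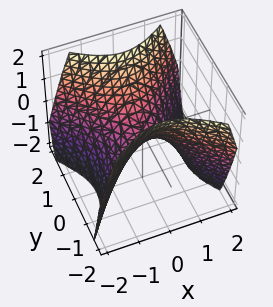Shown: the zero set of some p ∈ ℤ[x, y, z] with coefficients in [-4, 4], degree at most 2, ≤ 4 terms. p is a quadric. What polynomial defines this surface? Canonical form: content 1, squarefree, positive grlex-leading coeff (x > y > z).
x^2 - y^2 + z

Degree: a saddle surface; a quadric, so deg p = 2.
Symmetries: mirror symmetry x ↦ −x ⇒ only even powers of x; the y ↦ −y reflection is a symmetry, so y appears only in even powers.
From the axis intercepts and sections: it crosses the x-axis at the gridline x = 0; it crosses the y-axis at the gridline y = 0.
The integer polynomial consistent with all of this is the stated p.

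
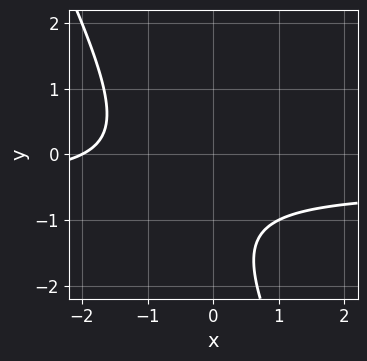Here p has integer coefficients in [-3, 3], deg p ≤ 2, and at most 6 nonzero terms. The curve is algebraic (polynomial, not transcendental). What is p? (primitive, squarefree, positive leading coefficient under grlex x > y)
2*x*y + y^2 + x + 2*y + 2

The degree is 2 — no degree-1 curve has this shape.
From the axis intercepts and sections: no y-intercept at any integer in the box; one x-axis crossing is at x = -2.
Solving for integer coefficients yields p as stated.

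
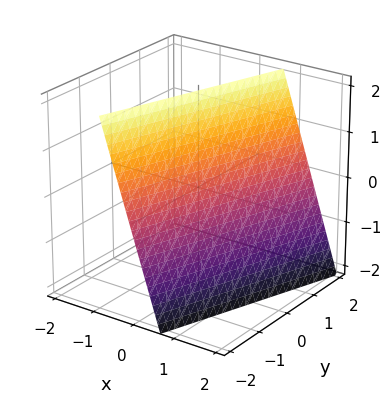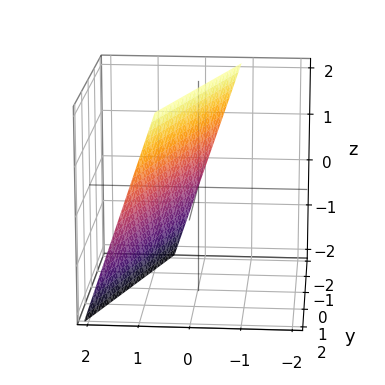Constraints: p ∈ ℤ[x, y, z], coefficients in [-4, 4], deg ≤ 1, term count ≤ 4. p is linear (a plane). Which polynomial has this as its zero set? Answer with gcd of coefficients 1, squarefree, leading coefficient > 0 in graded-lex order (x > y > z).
3*x - y + z - 2

First, the degree is 1 — the surface is flat (a plane).
Next, checking where it meets the axes: one y-axis crossing is at y = -2; it meets the z-axis at z = 2 (among the integer gridlines).
Finally, the integer polynomial consistent with all of this is the stated p.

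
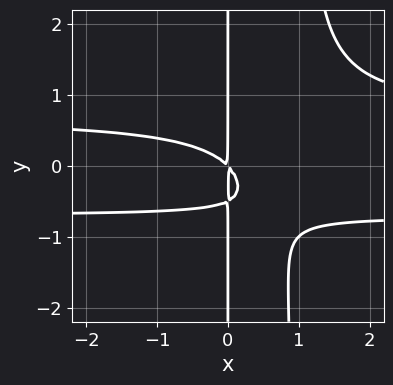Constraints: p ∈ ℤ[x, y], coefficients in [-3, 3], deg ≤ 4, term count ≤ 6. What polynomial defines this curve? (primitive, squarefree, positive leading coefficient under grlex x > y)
(a) Degree: the shape is more complex than any degree-3 curve, so deg p = 4.
(b) Observable constraints: every point of the y-axis in the box is on the curve.
(c) These observations pin down the coefficients.

2*x^2*y^2 - 2*x*y^2 - x^2 - x*y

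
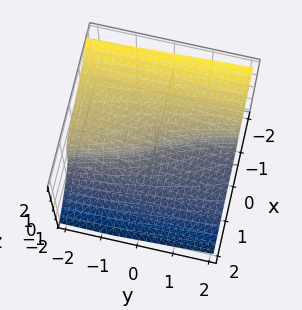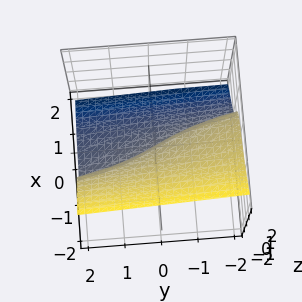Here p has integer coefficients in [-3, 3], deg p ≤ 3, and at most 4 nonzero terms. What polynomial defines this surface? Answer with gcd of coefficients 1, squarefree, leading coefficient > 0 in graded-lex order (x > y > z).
2*x^3 + 2*z^3 + 2*x + y

First, the degree is 3 — no degree-2 surface has this shape.
Next, checking where it meets the axes: it meets the y-axis at y = 0 (among the integer gridlines); it crosses the x-axis at the gridline x = 0.
Finally, fitting integer coefficients to these (and the overall shape) gives p.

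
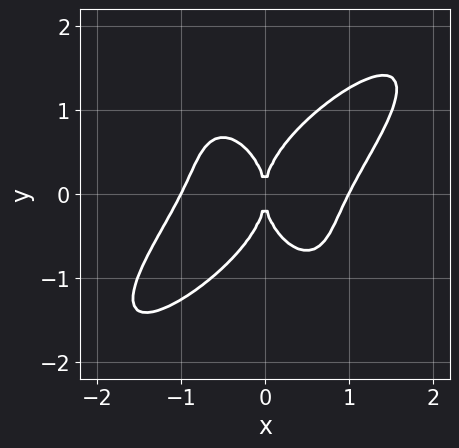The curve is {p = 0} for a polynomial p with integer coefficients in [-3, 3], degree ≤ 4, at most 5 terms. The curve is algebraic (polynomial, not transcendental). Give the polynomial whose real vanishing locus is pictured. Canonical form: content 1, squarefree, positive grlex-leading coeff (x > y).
2*x^4 - 2*x^3*y + y^4 - 2*x^2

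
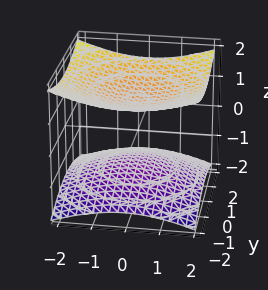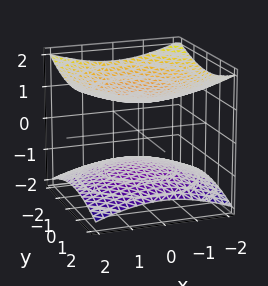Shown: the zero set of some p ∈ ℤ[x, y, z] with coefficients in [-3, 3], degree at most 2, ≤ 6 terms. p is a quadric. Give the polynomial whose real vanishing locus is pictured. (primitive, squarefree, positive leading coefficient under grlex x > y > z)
1. There are 2 components. They look like related sheets of one shape, so recover p as a whole.
2. deg p = 2. Two sheets facing apart; a quadric.
3. Symmetries: rotational symmetry about the z-axis ⇒ p depends on x, y only through x² + y²; it's symmetric under z → −z, forcing even powers of z.
4. Checking where it meets the axes: the z-axis gridline crossings are at z ∈ {-1, 1}; the surface avoids every integer y-axis point in the box.
5. The integer polynomial consistent with all of this is the stated p.

x^2 + y^2 - 3*z^2 + 3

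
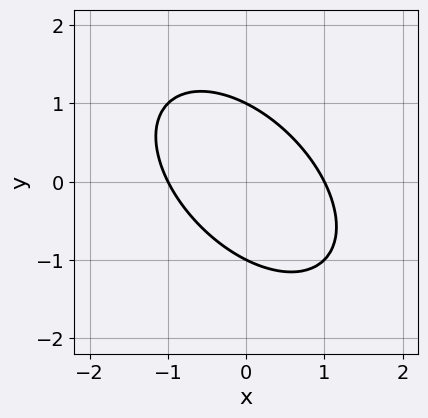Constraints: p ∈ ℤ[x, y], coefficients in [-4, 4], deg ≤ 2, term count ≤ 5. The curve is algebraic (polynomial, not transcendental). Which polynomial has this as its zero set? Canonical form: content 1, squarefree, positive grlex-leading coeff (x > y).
x^2 + x*y + y^2 - 1

(a) deg p = 2. The shape is more complex than any degree-1 curve.
(b) Observable constraints: among the integer gridlines, it crosses the y-axis at y ∈ {-1, 1}; among the integer gridlines, it crosses the x-axis at x ∈ {-1, 1}.
(c) The integer polynomial consistent with all of this is the stated p.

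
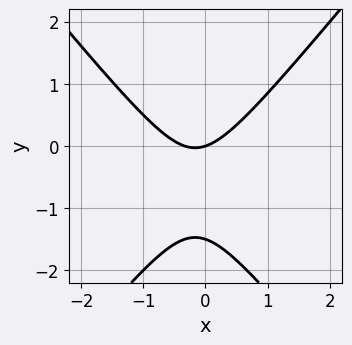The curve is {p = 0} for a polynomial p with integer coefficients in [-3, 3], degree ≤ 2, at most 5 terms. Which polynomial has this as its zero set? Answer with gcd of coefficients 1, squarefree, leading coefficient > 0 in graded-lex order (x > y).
3*x^2 - 2*y^2 + x - 3*y

1. deg p = 2. A generic line meets the curve in up to 2 points.
2. Checking where it meets the axes: it meets the x-axis at x = 0 (among the integer gridlines); one y-axis crossing is at y = 0.
3. The integer polynomial consistent with all of this is the stated p.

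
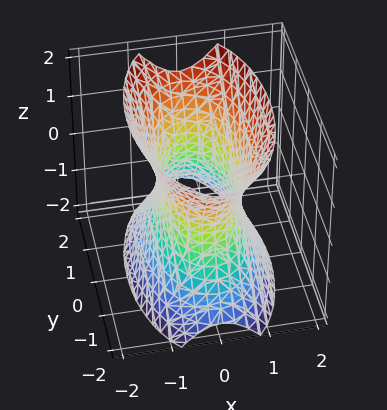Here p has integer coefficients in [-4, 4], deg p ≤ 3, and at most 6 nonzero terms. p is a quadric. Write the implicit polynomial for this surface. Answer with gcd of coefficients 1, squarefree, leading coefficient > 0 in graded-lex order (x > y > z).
3*x^2 + y^2 - z^2 - 2

(a) Degree: one connected sheet with a waist; a quadric, so deg p = 2.
(b) Symmetries: the x ↦ −x reflection is a symmetry, so x appears only in even powers; it's symmetric under z → −z, forcing even powers of z; it's symmetric under y → −y, forcing even powers of y.
(c) Reading off the gridlines: it misses every integer gridline on the z-axis.
(d) Solving for integer coefficients yields p as stated.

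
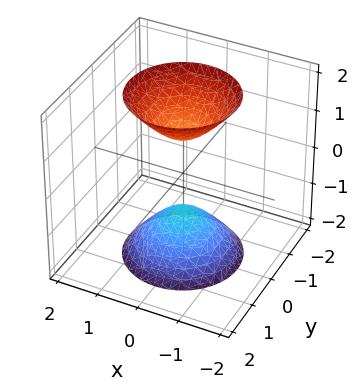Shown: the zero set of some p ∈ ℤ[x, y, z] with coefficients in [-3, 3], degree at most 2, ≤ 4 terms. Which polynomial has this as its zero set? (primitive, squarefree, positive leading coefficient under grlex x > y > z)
First, I count 2 distinct pieces.
Next, deg p = 2.
Next, symmetries: it's symmetric under z → −z, forcing even powers of z; the z-axis is an axis of rotation, so x and y enter only as x² + y².
Then, from the visible intercepts: no x-intercept at any integer in the box; the surface avoids every integer y-axis point in the box.
Finally, fitting integer coefficients to these (and the overall shape) gives p.

2*x^2 + 2*y^2 - z^2 + 1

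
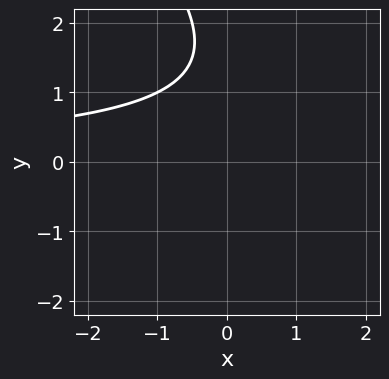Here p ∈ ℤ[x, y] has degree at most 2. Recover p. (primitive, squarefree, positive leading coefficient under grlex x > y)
x*y + y^2 - 3*y + 3

(a) The degree is 2 — no degree-1 curve has this shape.
(b) Observable constraints: the curve avoids every integer x-axis point in the box; the curve avoids every integer y-axis point in the box.
(c) Matching integer coefficients to the picture gives p.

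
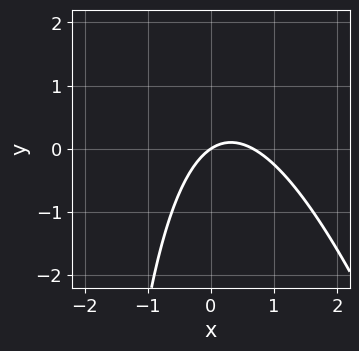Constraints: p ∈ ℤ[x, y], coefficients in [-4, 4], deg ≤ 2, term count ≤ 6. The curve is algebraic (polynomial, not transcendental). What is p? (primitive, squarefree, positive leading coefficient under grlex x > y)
(a) deg p = 2.
(b) From the visible intercepts: it crosses the y-axis at the gridline y = 0; one x-axis crossing is at x = 0.
(c) Fitting integer coefficients to these (and the overall shape) gives p.

3*x^2 + x*y - 2*x + 3*y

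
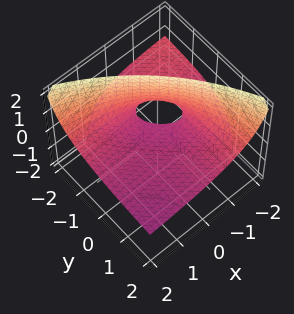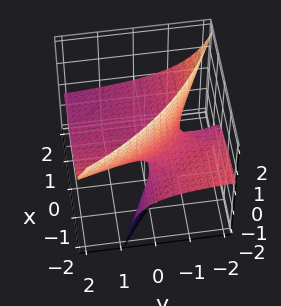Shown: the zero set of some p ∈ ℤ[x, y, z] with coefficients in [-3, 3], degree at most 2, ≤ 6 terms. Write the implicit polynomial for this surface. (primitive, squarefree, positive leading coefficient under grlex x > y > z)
(a) deg p = 2.
(b) From the visible intercepts: the visible y-axis segment lies entirely on the surface; one z-axis crossing is at z = 0; the visible x-axis segment lies entirely on the surface.
(c) Together with the visible shape, these determine p as stated.

x*y + 3*x*z + 3*y*z + 3*z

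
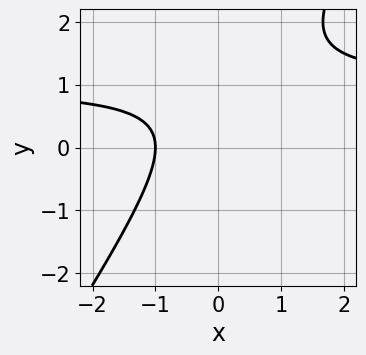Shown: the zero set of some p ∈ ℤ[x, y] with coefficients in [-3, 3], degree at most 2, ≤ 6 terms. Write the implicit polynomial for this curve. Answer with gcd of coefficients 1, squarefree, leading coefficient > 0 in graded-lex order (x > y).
3*x*y - 2*y^2 - 3*x + 3*y - 3

(a) deg p = 2. The shape is more complex than any degree-1 curve.
(b) Checking where it meets the axes: the curve avoids every integer y-axis point in the box; it meets the x-axis at x = -1 (among the integer gridlines).
(c) These observations pin down the coefficients.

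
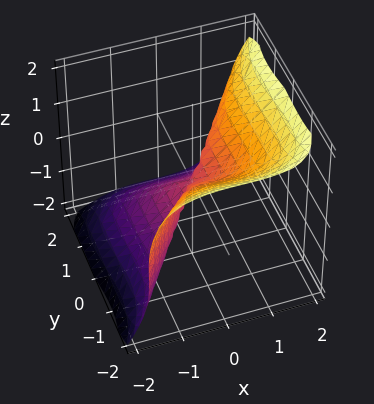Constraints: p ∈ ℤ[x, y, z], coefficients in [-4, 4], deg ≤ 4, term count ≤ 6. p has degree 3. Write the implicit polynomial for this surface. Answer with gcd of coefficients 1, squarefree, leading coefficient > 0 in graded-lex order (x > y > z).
First, the degree is 3 — no degree-2 surface has this shape.
Next, reading off the gridlines: one y-axis crossing is at y = 0; it meets the z-axis at z = 0 (among the integer gridlines); it crosses the x-axis at the gridline x = 0.
Finally, together with the visible shape, these determine p as stated.

3*x^3 + x^2*y - 2*y^3 - 3*z^3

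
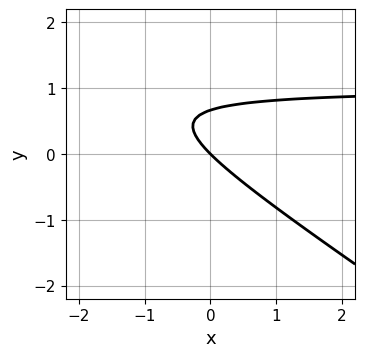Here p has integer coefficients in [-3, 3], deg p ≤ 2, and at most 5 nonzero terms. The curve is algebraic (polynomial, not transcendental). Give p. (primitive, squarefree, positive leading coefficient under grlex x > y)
2*x*y + 3*y^2 - 2*x - 2*y

(a) Degree: no degree-1 curve has this shape, so deg p = 2.
(b) Checking where it meets the axes: it meets the y-axis at y = 0 (among the integer gridlines); one x-axis crossing is at x = 0.
(c) Fitting integer coefficients to these (and the overall shape) gives p.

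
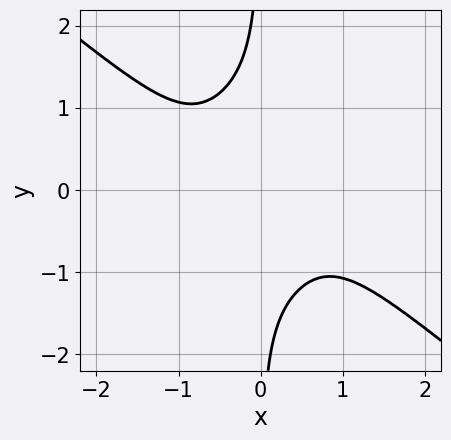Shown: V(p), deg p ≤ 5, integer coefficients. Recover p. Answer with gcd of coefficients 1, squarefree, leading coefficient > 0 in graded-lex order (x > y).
3*x^4 - 2*x^2*y^2 + 3*x*y^3 + 3

(a) The degree is 4 — a generic line meets the curve in up to 4 points.
(b) From the axis intercepts and sections: no x-intercept at any integer in the box; it misses every integer gridline on the y-axis.
(c) Assembling these constraints gives the stated polynomial.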